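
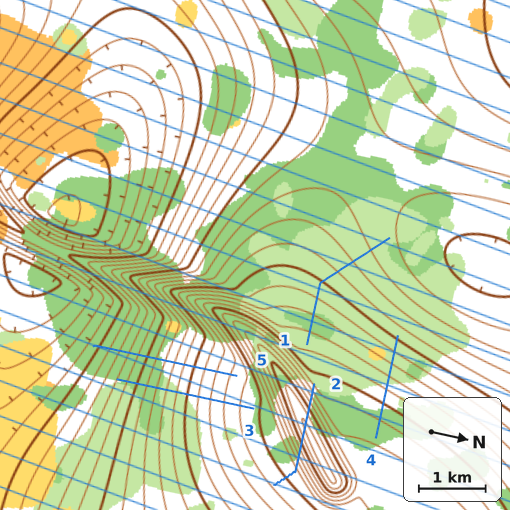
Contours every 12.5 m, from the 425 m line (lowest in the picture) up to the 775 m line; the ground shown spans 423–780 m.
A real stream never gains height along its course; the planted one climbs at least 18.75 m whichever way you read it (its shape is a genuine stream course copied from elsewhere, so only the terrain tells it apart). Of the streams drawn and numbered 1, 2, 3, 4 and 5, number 2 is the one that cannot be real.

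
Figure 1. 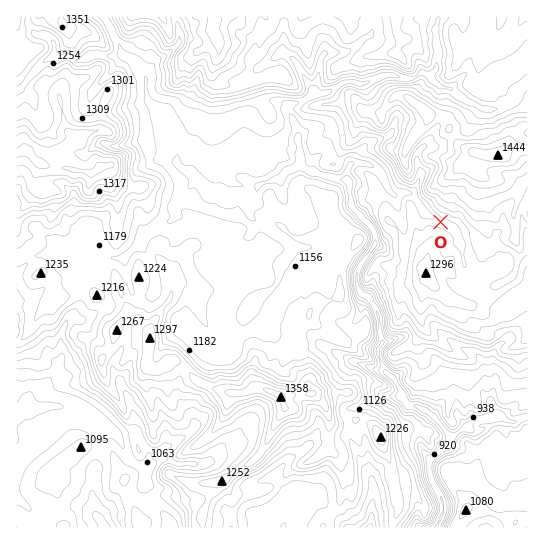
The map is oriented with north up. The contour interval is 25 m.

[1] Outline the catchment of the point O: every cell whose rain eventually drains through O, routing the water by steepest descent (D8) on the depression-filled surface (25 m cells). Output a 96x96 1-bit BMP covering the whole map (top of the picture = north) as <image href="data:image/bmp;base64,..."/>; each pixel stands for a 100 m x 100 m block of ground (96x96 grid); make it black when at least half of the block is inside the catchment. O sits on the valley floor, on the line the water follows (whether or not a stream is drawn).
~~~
<image width="96" height="96" href="data:image/bmp;base64,Qk2+BAAAAAAAAD4AAAAoAAAAYAAAAGAAAAABAAEAAAAAAIAEAAATCwAAEwsAAAIAAAAAAAAA////AAAAAAAAAAAAAAAAAAAAAAAAAAAAAAAAAAAAAAAAAAAAAAAAAAAAAAAAAAAAAAAAAAAAAAAAAAAAAAAAAAAAAAAAAAAAAAAAAAAAAAAAAAAAAAAAAAAAAAAAAAAAAAAAAAAAAAAAAAAAAAAAAAAAAAAAAAAAAAAAAAAAAAAAAAAAAAAAAAAAAAAAAAAAAAAAAAAAAAAAAAAAAAAAAAAAAAAAAAAAAAAAAAAAAAAAAAAAAAAAAAAAAAAAAAAAAAAAAAAAAAAAAAAAAAAAAAAAAAAAAAAAAAAAAAAAAAAAAAAAAAAAAAAAAAAAAAAAAAAAAAAAAAAAAAAAAAAAAAAAAAAAAAAAAAAAAAAAAAAAAAAAAAAAAAAAAAAAAAAAAAAAAAAAAAAAAAAAAAAAAAAAAAAAAAAAAAAAAAAAAAAAAAAAAAAAAAAAAAAAAAAAAAAAAAAAAAAAAAAAAAAAAAAAAAAAAAAAAAAAAAAAAAAAAAAAAAAAAAAAAAAAAAAAAAAAAAAAAAAAAAAAAAAAAAAAAAAAAAAAAAAAAAAAAAAAAAAAAAAAAAAAAAAAAAAAAAAAAAAAAAAAAAAAAAAAAAAAAAAAAAAAAAAAAAAAAAAAAAAAAAAAAAAAAAAAAAAAAAAAAAAAAAAAAAAAAAAAAAAAAAAAAAAAAAAAAAAAAAAAAAAAAAAAAAAAHgAAAAAAAAAAAAAAfwAAAAAAAAAAAAAA/4AAAAAAAAAAAAAD/8AAAAAAAAAAAAAD//AAAAAAAAAAAAAH//gAAAAAAAAAAAAH//wAAAAAAAAAAAAH//wAAAAAAAAAAAAH//wAAAAAAAAAAAAH//wAAAAAAAAAAAAD//wAAAAAAAAAAAAD//wAAAAAAAAAAAAB//wAAAAAAAAAAAAB//wAAAAAAAAAAAAB//wAAAAAAAAAAAAA//wAAAAAAAAAAAAA//gAAAAAAAAAAAAA//gAAAAAAAAAAAAAf/wAAAAAAAAAAAAAf/wAAAAAAAAAAAAAf/wAAAAAAAAAAAAAf/wAAAAAAAAAAAAAf/wAAAAAAAAAAAAAf4AAAAAAAAAAAAAAPAAAAAAAAAAAAAAAGAAAAAAAAAAAAAAAAAAAAAAAAAAAAAAAAAAAAAAAAAAAAAAAAAAAAAAAAAAAAAAAAAAAAAAAAAAAAAAAAAAAAAAAAAAAAAAAAAAAAAAAAAAAAAAAAAAAAAAAAAAAAAAAAAAAAAAAAAAAAAAAAAAAAAAAAAAAAAAAAAAAAAAAAAAAAAAAAAAAAAAAAAAAAAAAAAAAAAAAAAAAAAAAAAAAAAAAAAAAAAAAAAAAAAAAAAAAAAAAAAAAAAAAAAAAAAAAAAAAAAAAAAAAAAAAAAAAAAAAAAAAAAAAAAAAAAAAAAAAAAAAAAAAAAAAAAAAAAAAAAAAAAAAAAAAAAAAAAAAAAAAAAAAAAAAAAAAAAAAAAAAAAAAAAAAAAAAAAAAAAAAAAAAAAAAAAAAAAAAAAAAAAAAAAAAAAAAAAAAAAAAAAAAAAAAAAAAAAAAAAAAAAAAAAA="/>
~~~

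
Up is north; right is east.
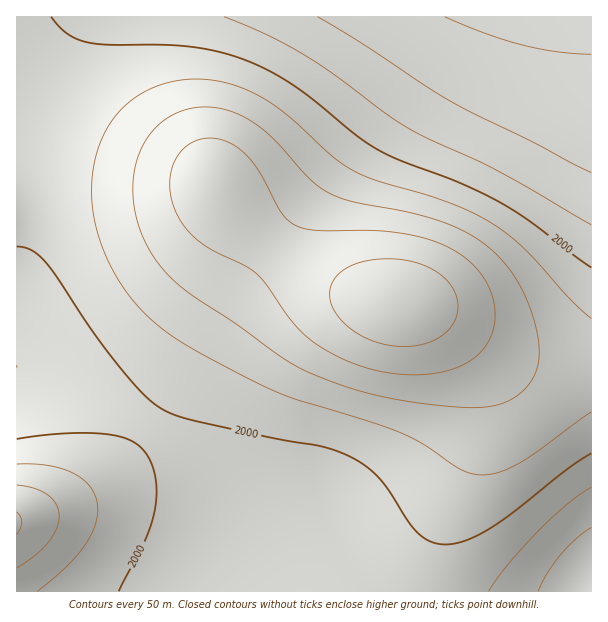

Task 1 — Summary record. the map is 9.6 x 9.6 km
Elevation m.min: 1840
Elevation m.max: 2230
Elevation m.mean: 2030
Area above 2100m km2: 20.4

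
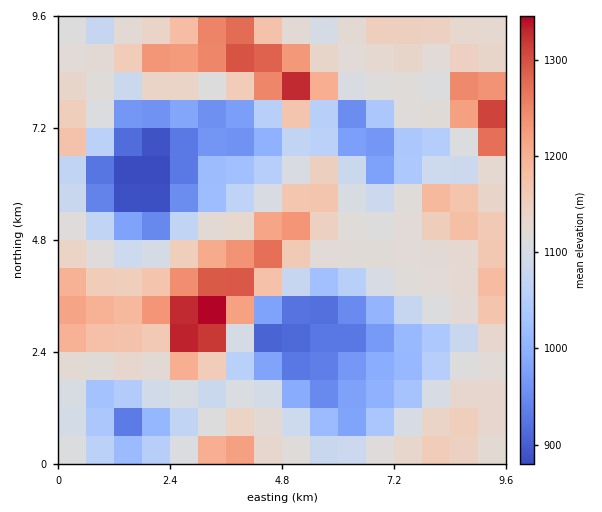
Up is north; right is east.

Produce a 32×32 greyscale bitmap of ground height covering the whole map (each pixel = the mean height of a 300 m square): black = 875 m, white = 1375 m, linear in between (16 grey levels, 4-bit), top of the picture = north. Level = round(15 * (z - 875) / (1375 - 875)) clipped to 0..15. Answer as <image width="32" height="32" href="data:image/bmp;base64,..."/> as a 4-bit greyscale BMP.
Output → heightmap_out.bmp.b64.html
<image width="32" height="32" href="data:image/bmp;base64,Qk12AgAAAAAAAHYAAAAoAAAAIAAAACAAAAABAAQAAAAAAAACAAATCwAAEwsAABAAAAAAAAAAAAAAABEREQAiIiIAMzMzAERERABVVVUAZmZmAHd3dwCIiIgAmZmZAKqqqgC7u7sAzMzMAN3d3QDu7u4A////AHdlVWd4m8uHd3Z3iIiIiHd3ZUNFZ4qph3d2Vnd4iYiHdmUhNGd4iId3ZUNWeIiIh3ZTIkVVZ4h3dUMzRWd4iIh3U0RndmZ3d1MyMzRVd4iIdlVnd4d2Z3YyIjNERGd4h3d3d3iZh2ZUIiIzRERWeHeIiIh4u6lkIhIiIzRERXd3mZmYid7shBERIiIjREVWeKqaqYrv/qURESISI0VWZ3i6qqmc7u7HIRESIjRWd3eJqqmarN7u2mMhEiNFZ3d4iqqoiZq83dyXZDNFZ3d3eJqpiIiIq8zduYdmZ3d3d3iamId3eImrvNuHd3d3d3eIiYd3ZVeImprMqId3d3d4iIl3dlM0d4iIrMqId3d3iIiYd2UyEUZnd4q7mHd3eImqqHZCEAAkRWZ4mph3d3iqqZh0EAAAE0RVZ4modlZ3mYiHcxEAABNEVVZ4mHZDVnh3d4UyAAASRERVZ4d1MjVVVnm3ZBAAEjMzRVZ2VDI1RFecuHYxARIiIjRmZCIjVmZ5zqh2QRIiIiI1eGIRNXd3i+2Yh0I1VDM1Z5uFRFd3d63siHdVZ4dmZ4veuHZ3d3e924d3eJqYiJvO7bl3d3doq7mHd4msuZvd3tuYd3eHeJmId3iJq8q93Muoh3eIiHiIiHdniImqvMy4h3d4iZiIiIh3Vnd4iazMmHd3eIiIiIiI"/>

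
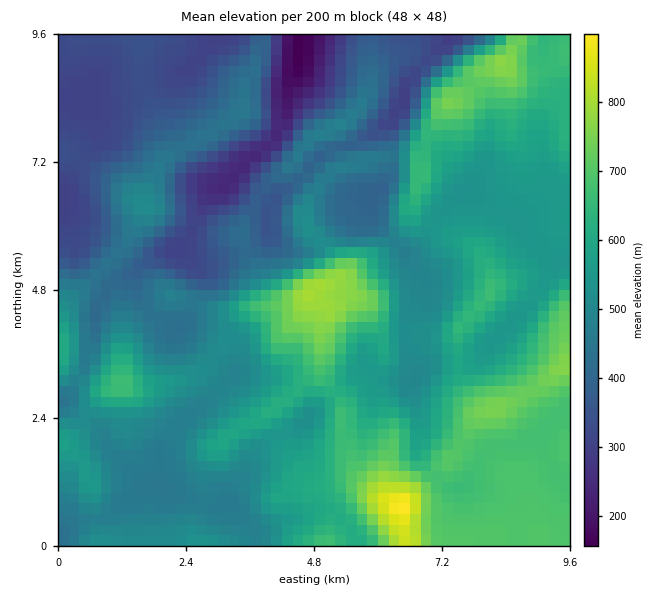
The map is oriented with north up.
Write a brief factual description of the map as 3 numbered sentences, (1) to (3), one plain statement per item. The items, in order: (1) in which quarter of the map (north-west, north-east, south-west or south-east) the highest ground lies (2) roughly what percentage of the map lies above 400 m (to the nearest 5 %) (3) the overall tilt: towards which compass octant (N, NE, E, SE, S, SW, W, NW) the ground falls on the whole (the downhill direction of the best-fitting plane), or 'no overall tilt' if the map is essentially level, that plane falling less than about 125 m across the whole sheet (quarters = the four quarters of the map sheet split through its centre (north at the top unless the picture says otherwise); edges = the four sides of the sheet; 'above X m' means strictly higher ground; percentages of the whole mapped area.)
(1) The highest point lies in the south-east quarter of the map.
(2) About 80 % of the map lies above 400 m.
(3) On the whole the ground falls towards the north-west.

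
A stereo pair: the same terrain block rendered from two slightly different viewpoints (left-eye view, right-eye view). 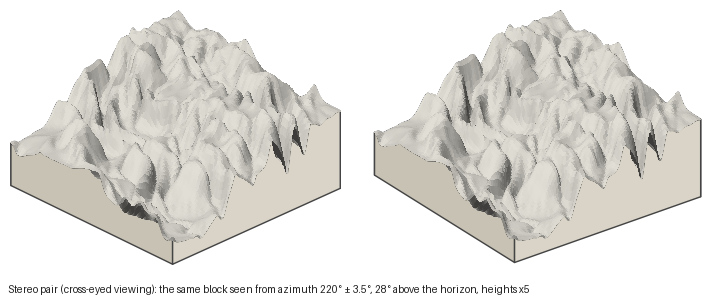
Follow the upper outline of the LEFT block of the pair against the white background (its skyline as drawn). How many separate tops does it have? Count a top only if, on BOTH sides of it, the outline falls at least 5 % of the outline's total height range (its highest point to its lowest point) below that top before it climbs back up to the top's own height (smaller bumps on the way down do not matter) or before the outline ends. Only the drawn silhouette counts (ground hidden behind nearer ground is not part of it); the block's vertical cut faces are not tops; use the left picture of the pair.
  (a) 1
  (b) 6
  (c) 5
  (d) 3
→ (d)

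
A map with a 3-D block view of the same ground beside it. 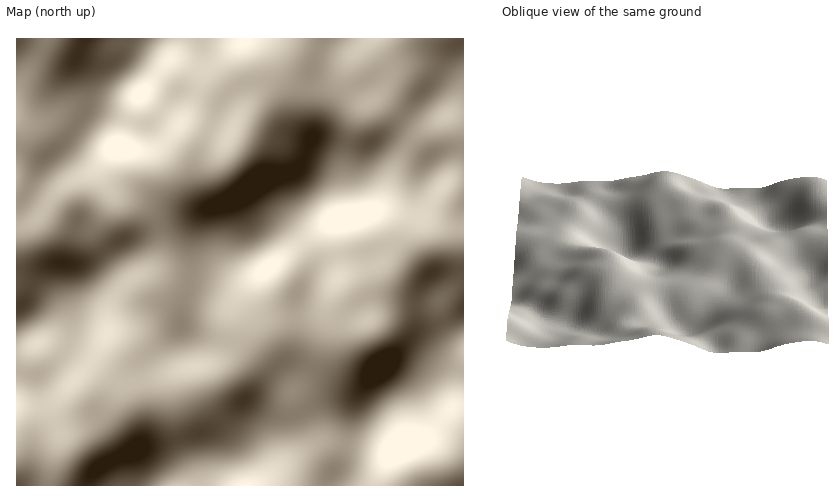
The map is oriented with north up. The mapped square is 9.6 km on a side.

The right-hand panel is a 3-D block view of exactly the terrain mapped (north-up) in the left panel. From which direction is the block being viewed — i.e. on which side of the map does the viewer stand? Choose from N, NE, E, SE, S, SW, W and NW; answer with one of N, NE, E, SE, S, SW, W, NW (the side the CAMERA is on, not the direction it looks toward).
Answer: W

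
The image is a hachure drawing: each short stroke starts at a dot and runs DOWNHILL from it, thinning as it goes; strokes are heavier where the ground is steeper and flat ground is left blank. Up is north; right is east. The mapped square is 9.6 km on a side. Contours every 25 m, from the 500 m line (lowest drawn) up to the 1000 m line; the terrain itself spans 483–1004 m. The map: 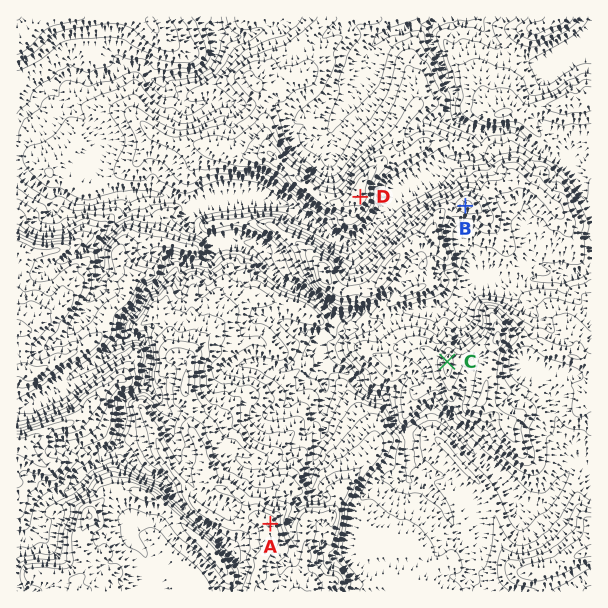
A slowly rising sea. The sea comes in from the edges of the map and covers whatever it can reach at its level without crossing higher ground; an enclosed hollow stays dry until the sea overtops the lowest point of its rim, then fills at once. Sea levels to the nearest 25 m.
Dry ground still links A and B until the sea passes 725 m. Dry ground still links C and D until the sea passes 650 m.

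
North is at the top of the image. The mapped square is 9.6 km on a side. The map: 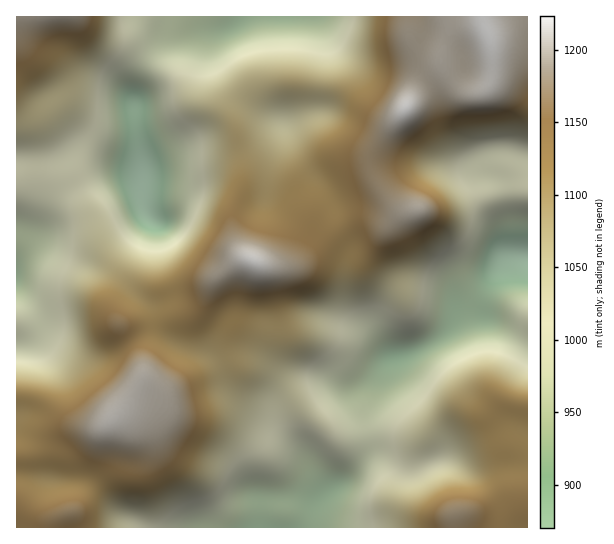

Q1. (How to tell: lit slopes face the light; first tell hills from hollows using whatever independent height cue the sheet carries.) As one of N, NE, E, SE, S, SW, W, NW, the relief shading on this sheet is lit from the N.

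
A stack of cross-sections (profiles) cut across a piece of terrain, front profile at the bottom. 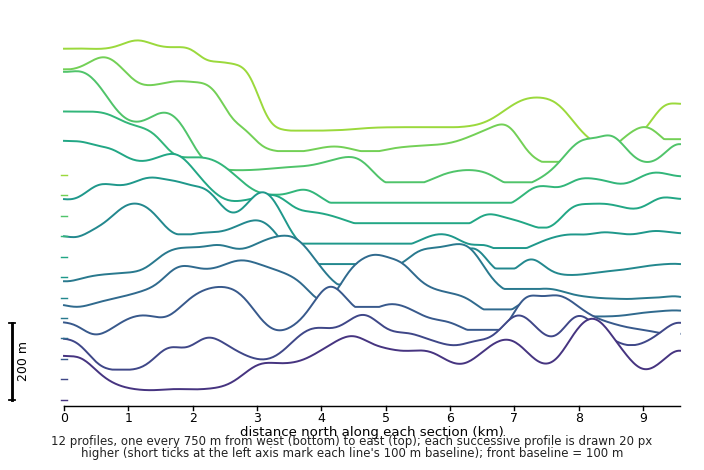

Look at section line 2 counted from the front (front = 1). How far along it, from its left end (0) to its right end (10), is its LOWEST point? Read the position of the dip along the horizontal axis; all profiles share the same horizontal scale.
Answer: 1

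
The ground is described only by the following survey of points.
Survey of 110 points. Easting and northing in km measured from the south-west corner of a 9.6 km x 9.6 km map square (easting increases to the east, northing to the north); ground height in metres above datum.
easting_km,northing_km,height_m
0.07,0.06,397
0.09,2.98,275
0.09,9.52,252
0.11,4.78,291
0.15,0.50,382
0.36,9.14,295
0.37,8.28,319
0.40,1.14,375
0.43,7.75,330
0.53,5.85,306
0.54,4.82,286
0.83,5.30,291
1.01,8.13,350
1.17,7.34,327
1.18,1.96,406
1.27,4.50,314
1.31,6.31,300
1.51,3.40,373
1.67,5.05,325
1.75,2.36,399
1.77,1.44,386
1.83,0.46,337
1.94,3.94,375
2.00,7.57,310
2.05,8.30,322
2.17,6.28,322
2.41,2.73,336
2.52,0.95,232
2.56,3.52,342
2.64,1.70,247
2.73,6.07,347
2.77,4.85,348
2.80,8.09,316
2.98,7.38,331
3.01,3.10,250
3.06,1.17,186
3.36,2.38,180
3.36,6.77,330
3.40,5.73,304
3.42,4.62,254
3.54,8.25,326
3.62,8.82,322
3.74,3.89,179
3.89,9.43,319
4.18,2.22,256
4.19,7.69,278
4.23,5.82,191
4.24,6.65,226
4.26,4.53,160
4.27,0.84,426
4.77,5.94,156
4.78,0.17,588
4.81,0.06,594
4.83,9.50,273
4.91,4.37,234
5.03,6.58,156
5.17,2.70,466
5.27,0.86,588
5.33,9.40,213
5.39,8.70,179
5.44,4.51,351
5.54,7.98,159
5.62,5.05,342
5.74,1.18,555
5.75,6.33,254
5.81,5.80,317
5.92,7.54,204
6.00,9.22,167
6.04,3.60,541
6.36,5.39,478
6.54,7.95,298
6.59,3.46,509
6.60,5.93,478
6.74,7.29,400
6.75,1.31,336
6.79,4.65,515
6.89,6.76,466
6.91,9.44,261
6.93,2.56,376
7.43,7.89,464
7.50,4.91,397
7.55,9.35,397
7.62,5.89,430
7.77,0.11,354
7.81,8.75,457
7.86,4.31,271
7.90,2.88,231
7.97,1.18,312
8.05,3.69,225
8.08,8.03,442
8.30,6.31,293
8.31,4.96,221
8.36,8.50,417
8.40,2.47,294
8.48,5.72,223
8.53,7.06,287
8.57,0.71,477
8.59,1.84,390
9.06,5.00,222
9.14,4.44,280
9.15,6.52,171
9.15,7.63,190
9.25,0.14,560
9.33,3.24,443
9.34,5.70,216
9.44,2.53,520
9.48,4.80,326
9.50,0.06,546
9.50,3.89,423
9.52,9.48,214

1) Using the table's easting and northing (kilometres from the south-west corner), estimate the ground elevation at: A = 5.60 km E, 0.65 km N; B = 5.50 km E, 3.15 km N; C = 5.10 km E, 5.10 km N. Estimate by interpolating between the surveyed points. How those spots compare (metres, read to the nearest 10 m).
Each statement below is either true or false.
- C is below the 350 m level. true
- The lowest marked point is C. true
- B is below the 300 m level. false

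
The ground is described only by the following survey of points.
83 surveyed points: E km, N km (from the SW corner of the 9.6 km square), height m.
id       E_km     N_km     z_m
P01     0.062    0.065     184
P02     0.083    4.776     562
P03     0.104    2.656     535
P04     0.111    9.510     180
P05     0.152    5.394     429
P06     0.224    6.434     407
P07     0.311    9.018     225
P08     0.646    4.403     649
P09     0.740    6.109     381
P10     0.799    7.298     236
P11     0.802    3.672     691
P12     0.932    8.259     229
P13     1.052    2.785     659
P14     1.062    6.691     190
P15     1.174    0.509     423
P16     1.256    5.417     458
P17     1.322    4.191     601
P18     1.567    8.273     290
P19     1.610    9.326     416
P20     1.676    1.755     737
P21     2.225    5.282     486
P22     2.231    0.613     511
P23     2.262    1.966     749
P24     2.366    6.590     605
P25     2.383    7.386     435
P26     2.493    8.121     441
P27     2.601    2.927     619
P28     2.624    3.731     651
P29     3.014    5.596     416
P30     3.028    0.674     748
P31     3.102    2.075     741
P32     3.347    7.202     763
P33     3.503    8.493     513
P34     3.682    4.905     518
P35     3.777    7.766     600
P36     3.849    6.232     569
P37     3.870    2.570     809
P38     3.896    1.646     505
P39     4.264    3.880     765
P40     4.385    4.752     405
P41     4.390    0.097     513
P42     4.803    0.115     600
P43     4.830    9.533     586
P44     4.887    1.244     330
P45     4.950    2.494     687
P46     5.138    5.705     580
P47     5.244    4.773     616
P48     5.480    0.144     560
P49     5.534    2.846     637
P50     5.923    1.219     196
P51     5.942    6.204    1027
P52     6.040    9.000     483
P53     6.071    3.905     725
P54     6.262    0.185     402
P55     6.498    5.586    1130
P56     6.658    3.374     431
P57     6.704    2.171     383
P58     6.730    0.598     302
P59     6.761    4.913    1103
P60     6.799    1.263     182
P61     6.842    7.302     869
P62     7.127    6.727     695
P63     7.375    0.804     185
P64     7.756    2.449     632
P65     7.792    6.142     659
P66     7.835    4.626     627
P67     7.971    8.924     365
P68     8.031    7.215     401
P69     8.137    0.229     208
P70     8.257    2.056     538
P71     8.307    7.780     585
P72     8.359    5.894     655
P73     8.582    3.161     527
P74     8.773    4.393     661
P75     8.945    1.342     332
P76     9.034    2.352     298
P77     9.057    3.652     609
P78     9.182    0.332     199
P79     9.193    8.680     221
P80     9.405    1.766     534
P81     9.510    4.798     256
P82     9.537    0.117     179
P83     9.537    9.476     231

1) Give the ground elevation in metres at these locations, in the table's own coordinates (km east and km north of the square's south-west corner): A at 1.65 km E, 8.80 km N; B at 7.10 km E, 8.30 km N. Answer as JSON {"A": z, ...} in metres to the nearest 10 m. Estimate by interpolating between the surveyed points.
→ {"A": 330, "B": 600}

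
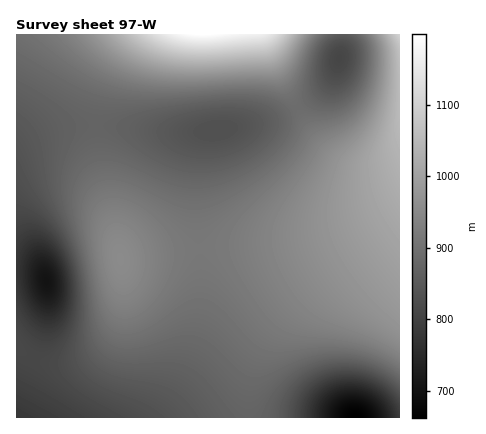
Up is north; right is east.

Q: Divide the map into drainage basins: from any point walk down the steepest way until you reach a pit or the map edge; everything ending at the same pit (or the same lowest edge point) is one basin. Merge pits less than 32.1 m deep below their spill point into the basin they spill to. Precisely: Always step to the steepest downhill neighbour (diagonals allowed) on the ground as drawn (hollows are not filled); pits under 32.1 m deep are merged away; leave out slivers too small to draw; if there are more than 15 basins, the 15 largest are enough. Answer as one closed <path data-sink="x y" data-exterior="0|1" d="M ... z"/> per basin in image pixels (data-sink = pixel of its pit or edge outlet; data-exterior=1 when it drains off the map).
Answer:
<path data-sink="216 130" data-exterior="0" d="M264 34l-128 0-19 24-12 22-5 16-4 24 0 18 5 34 19 87 56-9 88-5 48-7 50-16 38-20 0-44-22 7-18 1-14-4-20-13-13-15-16-26-21-42z"/><path data-sink="16 418" data-exterior="1" d="M400 202l-38 20-50 16-48 7-88 5-54 8 1 42-3 16-8 18-16 17-20 10-20 3-20-4-20-12 0 70 232 0 1-30 4-20 5-14 13-22 39-39 90-63z"/><path data-sink="46 282" data-exterior="0" d="M134 34l-118 0 0 312 10 9 16 7 26 1 22-8 19-17 11-22 3-16-1-32-6-36-16-64-4-48 3-20 6-20 12-22z"/><path data-sink="356 418" data-exterior="1" d="M400 231l-90 62-36 35-10 14-11 26-4 20 1 30 150 0z"/><path data-sink="340 58" data-exterior="0" d="M400 34l-136 0 18 46 26 46 18 23 14 10 10 5 20 2 16-3 14-5z"/>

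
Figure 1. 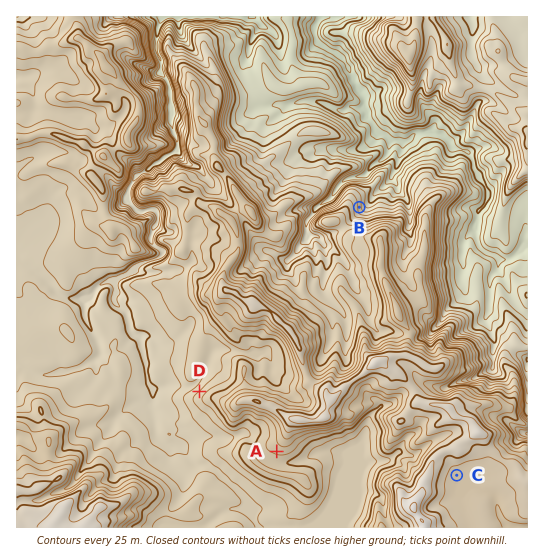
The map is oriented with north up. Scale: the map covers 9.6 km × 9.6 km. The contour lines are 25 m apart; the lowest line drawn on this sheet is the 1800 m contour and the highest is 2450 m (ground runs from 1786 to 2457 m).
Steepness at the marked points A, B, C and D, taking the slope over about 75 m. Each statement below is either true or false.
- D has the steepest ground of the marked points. false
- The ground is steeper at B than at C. true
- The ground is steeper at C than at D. false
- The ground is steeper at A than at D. false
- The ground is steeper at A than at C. true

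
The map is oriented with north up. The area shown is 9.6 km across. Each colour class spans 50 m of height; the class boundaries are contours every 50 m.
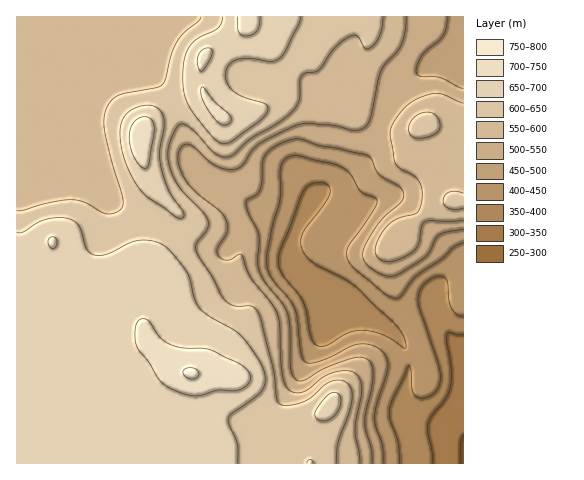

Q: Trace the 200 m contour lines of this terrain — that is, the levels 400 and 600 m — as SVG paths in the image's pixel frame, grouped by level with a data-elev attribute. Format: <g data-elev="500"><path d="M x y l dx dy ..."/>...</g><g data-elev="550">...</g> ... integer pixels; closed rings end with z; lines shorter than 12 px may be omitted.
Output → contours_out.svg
<g data-elev="400"><path d="M399 463l-1-19-8-24-1-9 3-11 15-32 3-2 1 4 2 21 5 6 7 1 8-4 5-6 2-7-2-18-20-58 0-10 4-9 5-5 7-4 6-1 5 1 3 6 1 16 2 8 5 7 7 2"/><path d="M404 348l-19-12-20-6-16 3-26 13-5 0-5-5-3-8-6-29-5-10-17-20-4-12 2-12 21-55 4-6 4-4 9-3 7 1 4 4 1 5-4 10-23 32-2 9 3 9 11 12 39 21 37 35 8 8 5 9 2 10-1 2z"/></g><g data-elev="600"><path d="M336 463l2-22 14-38 0-10-2-6-7-6-9-1-8 4-14 13-8 5-17 3-6 0-3-2-2-6-3-30-14-52-7-9-17 0-10-5-4-7-9-17-14-21-2-6 0-5 11-16 1-8-5-8-19-20-8-11-7-16-1-15 2-10 5-11 4-5 3-1 11 6 23 24 8 3 8-2 18-16 27-15 16-13 6-12 1-17 1-6 4-3 14-3 14-20 9-9 7-4 6-2 4 3 6 11 4-1 3-2 8-12 3-17"/><path d="M463 193l-7-2-7 1-4 4-2 5 2 5 4 3 7 0 7-1"/><path d="M416 138l12-1 10-5 2-8-5-9-4-2-6-1-7 3-5 3-3 6-1 7 2 4z"/><path d="M201 17l-3 4-15 13-7 9-5 13-5 22-4 7-6 3-37 7-8 6-5 8-2 10 0 11 8 31 11 36 0 7-2 5-6 4-9 1-22-12-14-2-20 2-26 8-7 1"/></g>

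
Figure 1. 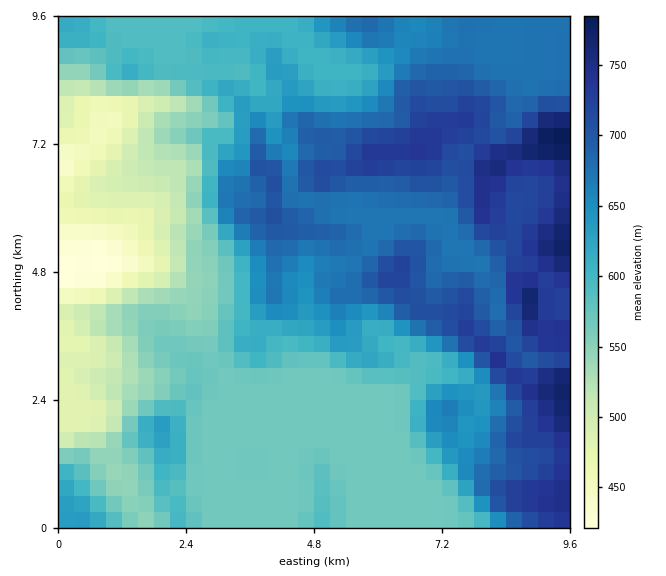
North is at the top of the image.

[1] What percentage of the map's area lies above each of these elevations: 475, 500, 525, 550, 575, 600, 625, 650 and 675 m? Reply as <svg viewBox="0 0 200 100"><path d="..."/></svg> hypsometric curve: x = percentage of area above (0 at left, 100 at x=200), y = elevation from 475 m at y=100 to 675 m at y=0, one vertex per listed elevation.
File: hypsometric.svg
<svg viewBox="0 0 200 100"><path d="M190 100l-9-12-7-13-9-13-37-12-17-12-17-13-12-13-22-12"/></svg>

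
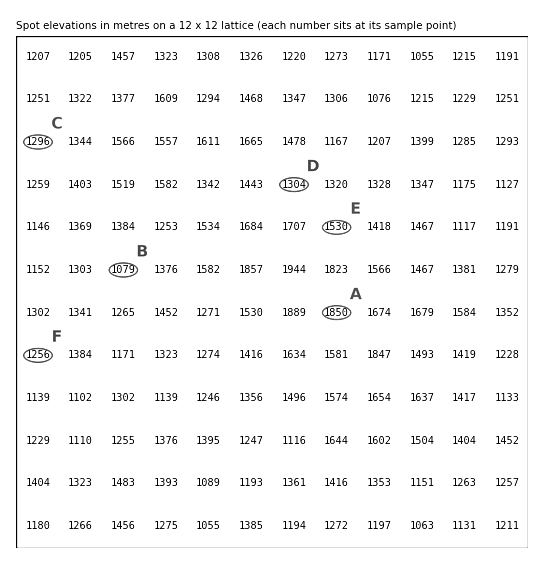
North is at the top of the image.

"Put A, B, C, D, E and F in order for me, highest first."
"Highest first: A E D C F B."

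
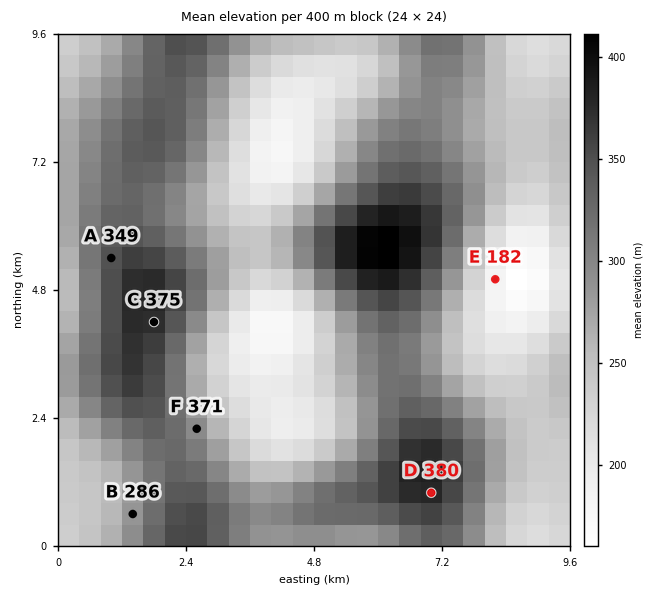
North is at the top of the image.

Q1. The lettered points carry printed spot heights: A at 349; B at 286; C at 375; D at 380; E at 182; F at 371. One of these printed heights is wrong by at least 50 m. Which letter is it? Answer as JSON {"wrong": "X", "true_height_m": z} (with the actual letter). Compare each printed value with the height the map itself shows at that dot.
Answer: {"wrong": "F", "true_height_m": 296}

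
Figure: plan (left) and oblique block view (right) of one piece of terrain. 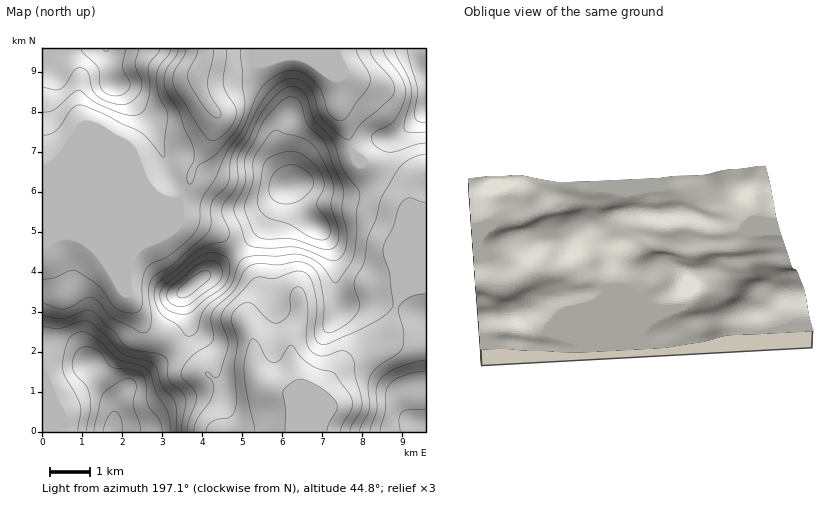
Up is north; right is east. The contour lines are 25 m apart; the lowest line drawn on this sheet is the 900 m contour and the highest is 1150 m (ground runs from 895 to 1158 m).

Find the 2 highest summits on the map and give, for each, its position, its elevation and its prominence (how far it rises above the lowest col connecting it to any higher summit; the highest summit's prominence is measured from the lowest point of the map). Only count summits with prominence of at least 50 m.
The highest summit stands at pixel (290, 186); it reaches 1149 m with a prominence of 132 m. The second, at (190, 288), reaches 1110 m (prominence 72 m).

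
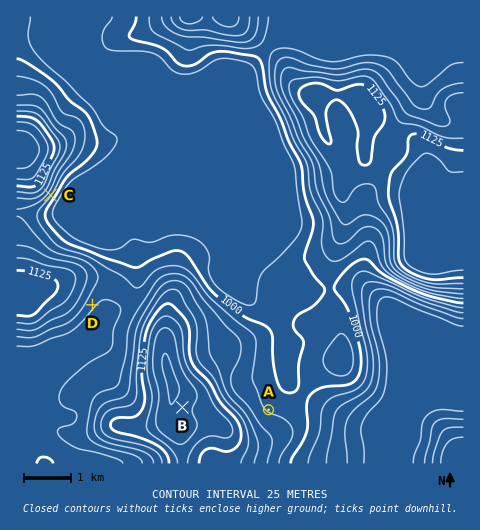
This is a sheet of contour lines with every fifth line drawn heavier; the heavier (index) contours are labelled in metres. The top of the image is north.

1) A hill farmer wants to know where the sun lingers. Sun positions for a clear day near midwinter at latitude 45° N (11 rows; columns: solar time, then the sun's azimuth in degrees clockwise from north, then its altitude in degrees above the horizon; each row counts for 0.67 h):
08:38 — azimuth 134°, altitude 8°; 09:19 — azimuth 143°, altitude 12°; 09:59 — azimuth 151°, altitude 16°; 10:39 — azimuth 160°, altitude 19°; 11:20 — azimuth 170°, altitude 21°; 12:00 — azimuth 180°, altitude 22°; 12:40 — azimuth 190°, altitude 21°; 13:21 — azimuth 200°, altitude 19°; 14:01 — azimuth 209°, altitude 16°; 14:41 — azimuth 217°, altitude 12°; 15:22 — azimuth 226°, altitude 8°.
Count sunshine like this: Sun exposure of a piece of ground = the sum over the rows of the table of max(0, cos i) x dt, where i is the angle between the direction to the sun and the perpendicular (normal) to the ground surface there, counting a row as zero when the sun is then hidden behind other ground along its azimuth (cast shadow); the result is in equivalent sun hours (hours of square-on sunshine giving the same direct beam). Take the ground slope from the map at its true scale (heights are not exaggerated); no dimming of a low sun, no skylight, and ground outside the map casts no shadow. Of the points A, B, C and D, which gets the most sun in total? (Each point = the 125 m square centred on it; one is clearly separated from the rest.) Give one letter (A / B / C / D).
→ C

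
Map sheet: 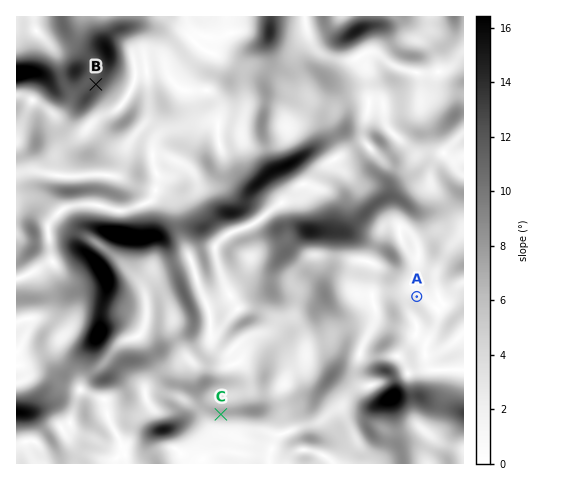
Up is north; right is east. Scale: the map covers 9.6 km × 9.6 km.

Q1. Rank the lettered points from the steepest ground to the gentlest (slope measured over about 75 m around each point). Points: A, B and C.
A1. B C A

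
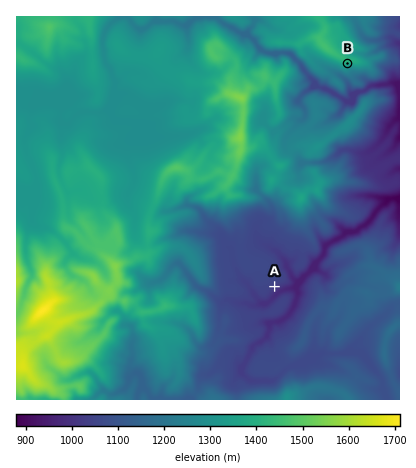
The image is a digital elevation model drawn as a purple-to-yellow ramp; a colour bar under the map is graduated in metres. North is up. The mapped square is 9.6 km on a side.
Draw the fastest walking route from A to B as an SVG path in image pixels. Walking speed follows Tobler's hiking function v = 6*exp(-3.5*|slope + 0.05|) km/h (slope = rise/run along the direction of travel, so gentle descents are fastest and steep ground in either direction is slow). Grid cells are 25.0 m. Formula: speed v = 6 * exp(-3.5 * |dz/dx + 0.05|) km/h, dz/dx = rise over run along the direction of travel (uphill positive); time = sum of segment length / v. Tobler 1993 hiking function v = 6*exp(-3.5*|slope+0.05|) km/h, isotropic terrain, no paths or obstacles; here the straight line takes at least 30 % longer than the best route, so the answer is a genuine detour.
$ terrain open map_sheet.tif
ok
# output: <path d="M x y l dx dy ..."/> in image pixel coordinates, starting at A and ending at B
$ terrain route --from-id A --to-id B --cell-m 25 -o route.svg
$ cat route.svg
<path d="M274 286l0-30-2-6 12-26 0-16-2-4 0-6-2-2 0-8 4-6 2-4 2-2 0-2 4-10 0-28 6-12 4-2 2-6 0-4-4-8 0-8 2-4 6-6 2-2 0-2-2-4 0-2-2-2 2-2 14 8 6-4 2-2 0-4 2-2 4-2 8 0 4-2"/>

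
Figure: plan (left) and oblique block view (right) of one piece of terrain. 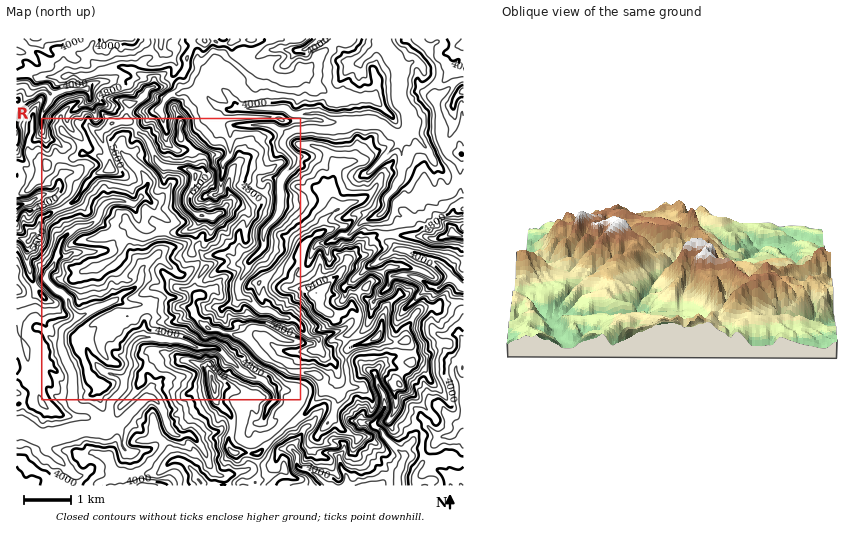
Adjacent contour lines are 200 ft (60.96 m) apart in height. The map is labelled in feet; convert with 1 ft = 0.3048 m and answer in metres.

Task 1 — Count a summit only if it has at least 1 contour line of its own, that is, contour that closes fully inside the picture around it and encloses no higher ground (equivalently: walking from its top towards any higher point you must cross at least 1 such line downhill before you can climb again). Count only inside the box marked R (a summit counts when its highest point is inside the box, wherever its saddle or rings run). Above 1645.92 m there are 8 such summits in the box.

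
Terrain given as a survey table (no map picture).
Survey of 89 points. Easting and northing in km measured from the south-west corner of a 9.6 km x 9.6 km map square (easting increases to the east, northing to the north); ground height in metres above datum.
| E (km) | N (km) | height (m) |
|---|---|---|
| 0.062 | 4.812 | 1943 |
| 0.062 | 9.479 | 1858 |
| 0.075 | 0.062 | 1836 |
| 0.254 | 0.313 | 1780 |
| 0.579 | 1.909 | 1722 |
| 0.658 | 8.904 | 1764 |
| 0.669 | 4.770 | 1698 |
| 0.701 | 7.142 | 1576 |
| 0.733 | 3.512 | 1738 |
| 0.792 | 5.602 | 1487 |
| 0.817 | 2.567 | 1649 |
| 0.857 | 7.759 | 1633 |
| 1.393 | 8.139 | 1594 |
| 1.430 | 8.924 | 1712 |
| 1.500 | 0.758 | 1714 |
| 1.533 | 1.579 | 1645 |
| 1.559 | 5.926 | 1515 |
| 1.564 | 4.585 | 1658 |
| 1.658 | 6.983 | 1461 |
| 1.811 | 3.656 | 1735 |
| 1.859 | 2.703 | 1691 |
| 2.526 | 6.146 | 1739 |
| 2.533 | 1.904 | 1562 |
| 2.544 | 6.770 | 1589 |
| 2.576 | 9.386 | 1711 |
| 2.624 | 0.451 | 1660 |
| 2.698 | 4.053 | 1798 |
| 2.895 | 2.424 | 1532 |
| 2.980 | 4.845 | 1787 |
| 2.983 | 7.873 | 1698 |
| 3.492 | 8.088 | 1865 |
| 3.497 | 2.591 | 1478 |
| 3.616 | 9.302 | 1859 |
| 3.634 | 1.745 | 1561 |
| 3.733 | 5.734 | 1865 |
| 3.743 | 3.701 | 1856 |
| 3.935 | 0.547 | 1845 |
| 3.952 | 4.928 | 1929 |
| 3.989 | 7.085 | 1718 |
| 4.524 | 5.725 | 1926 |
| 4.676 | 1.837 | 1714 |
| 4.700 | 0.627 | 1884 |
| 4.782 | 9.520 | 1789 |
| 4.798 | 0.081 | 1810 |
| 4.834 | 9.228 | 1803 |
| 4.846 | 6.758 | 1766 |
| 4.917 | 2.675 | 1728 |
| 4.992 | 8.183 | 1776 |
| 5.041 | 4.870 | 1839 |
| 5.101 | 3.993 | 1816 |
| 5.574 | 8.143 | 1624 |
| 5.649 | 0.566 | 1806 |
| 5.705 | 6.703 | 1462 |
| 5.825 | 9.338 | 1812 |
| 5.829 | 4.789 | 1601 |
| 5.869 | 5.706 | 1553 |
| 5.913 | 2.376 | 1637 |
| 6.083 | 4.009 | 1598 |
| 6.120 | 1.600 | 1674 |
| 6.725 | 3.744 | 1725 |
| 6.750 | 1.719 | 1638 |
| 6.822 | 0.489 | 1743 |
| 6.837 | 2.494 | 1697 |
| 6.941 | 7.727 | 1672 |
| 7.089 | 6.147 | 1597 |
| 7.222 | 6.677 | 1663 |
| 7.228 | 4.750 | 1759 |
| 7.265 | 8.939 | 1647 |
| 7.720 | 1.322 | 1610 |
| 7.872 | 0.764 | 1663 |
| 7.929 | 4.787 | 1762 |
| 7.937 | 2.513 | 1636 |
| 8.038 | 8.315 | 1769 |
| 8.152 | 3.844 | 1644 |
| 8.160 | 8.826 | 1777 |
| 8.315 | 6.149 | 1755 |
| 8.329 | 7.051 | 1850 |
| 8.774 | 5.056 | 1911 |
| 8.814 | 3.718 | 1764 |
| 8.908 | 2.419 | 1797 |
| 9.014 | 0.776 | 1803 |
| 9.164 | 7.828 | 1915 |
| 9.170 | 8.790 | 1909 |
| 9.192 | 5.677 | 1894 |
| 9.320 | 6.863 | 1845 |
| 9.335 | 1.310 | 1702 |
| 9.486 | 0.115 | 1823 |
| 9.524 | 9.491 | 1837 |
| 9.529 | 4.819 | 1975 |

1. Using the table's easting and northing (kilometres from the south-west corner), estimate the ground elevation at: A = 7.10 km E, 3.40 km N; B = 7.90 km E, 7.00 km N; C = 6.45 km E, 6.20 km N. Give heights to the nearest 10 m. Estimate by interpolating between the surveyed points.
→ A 1750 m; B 1830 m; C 1530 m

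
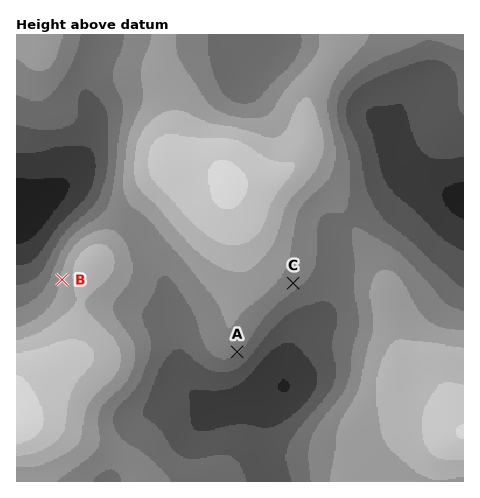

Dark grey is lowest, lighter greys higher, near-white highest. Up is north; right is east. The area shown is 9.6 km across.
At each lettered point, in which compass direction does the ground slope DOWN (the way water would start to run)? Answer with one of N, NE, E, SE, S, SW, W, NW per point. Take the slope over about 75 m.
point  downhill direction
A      SE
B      W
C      SE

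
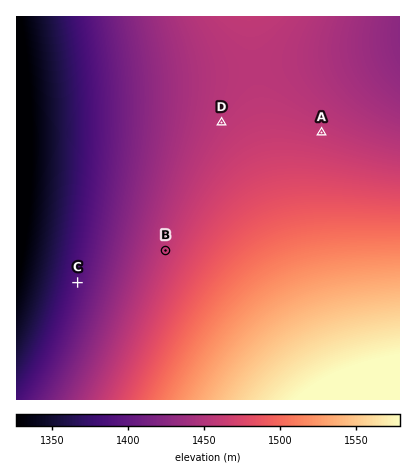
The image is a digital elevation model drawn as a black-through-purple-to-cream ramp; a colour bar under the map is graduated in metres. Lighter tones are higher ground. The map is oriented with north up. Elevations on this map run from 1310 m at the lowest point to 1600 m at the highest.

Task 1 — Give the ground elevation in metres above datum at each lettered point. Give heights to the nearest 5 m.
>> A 1460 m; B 1460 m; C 1395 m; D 1455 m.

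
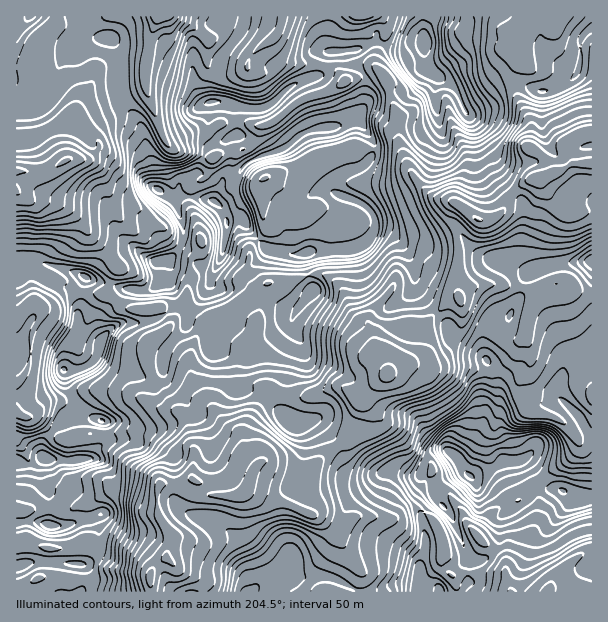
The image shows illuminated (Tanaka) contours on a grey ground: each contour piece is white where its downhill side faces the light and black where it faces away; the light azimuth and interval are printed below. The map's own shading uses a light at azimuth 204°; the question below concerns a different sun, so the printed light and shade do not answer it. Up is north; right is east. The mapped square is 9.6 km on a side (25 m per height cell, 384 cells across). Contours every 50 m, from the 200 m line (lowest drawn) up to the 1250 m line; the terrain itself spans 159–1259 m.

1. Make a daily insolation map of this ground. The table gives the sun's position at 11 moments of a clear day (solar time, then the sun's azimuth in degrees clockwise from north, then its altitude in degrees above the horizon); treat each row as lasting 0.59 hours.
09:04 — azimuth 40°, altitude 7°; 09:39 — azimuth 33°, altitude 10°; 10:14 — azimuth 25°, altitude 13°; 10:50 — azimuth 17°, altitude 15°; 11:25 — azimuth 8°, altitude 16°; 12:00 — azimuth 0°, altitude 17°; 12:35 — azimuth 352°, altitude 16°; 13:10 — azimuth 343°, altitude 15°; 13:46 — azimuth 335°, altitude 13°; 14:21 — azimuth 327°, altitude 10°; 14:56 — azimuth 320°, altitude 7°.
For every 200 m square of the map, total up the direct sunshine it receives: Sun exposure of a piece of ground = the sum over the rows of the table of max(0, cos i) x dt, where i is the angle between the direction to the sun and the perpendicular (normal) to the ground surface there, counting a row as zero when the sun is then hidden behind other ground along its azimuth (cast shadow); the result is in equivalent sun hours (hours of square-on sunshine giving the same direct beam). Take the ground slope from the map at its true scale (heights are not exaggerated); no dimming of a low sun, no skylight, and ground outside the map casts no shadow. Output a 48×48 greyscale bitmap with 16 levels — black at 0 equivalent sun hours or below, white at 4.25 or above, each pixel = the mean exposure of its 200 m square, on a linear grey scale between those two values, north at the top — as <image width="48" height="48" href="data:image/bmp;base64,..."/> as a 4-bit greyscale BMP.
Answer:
<image width="48" height="48" href="data:image/bmp;base64,Qk32BAAAAAAAAHYAAAAoAAAAMAAAADAAAAABAAQAAAAAAIAEAAATCwAAEwsAABAAAAAAAAAAAAAAABEREQAiIiIAMzMzAERERABVVVUAZmZmAHd3dwCIiIgAmZmZAKqqqgC7u7sAzMzMAN3d3QDu7u4A////ACVodkNGdGq4Z4hlIyATeGRka5QyIAABEgAAADZlQ4hkRYmHZGeIdnh2iUVCEAAAAIVGeFI0IlJFaMyndniHREZ4REIxAAAAAnURJURCERNFaLy4eIiGRFaIMjMyABAAAQAAACMiMzIiNHiaq6hmZVaHMSEAABEAACJWQQElZhABNomu/+tkd3ZVIRAAABIQAHmoiIVWQwJXibu861ViIhEkABABMgARABEzM2l0ISWJqId2QSMzEAAQExAAFDEBMxARETRDIBREMiRURWREMQARQgARECNGigAAAAAyEAAhAjNEVVVWUxJDQxJSAAKN3CIAEAEwAAABETIiIRR5mqepISm4IQFJ3se97rYQABMRIhEAAAFZvd7aMnvLu4M2qq3IeGMzQQAAIQAAAAE1jO6pzeys27mJhs6xAAAlVTIAEAAAARElV5mJ7+qYz//7RXaIZHqHiHYiIAACZ3VGmFRr3/yYqtyTOTJFRYh3dCE0EAAWmZiJhnne3d2qqEQjmmUhATRDEREhASIjIBWWNZq83MvMqIZohWYwAAIhIhIhABEAAAEhNVVVearcp5h2QzZlVAEzVDMgAAAAAAEkUyI0NFZliHh2VEV6umI0VUMREjMhEjRkIhESITRYmYd3ZlWKd2MiJGEDZTRDIVVCEQABETerl4Z4dmV7hqgQACIEQzNCE1QgAAAiIliGQ1Z4hmRodq62QQEhEjMzQyEQAAARNpmFQ0aIhyMjeZliAAFAASIkVBAAABAAF5eJhUeIiAAAV3cgAAEhABEjRSEAABMRJER6ulZ3ZxAkQQOblCEkJDEAADIAAAAiMzJFZjEzMlMxSsqoUiIkIREAAAAAABATMzIQFFIQAEWN/qYyNkM2UBAAAAAAABADM0RDRoiHZcy6q7dErdcjUxAnmnZlMAAjNUSbqJq83e7tyYZoVEQQNACbmbh4lhJVZ1eqqYqr3v/+yEV1MhEQFCR2eIdmd1V3l0ZFaJmarP7LllZkMQIQBnllZWZkJIdmURAAJHeGVqd2VVdUEBQTWYckRCIRa5ZTEAAAEml0RUZ4iIhkJYeN11ABI1R6qGVBAAAAA3ZWVTV4rMqFv+tml0AAAkZjEzMgAAAAAQAUVwASR5h2zf/83KIAABJGUiEAAAAAEQAANAAAABZGiqmWFp2UAAAAJDEAAAAAIQABADMQATJHiFI3YwTMkgAAAUEBEAAAAAAAAwASNSJniDISSJZayVQxBDEjIQAAAAAAABACQyNHp0IAABABbduWMxEjIQEzMgAAAHYxEkNIplaEEmmSBc7cxBAAIheXYwAAADVTEkRXhWie///8MBW+qUIgECiqghIQAEVUIkVVZXd7yrzN1yESeEEAAnmIdpuWEFVVMiVVVndoVGVXvKUQEwATaZZoiIZmZERVQxJFRXiHdDN3dSEAAAIySKhndlVmVSNFVCJFRniZlyFZh3iqlEdDRndURVaIVBFGZnd2WbnFJ1IkiImruHmIhVVVVGZ4hEAUVGqoetuGRGREaIiL/7ebkyVUI1ZGmQ=="/>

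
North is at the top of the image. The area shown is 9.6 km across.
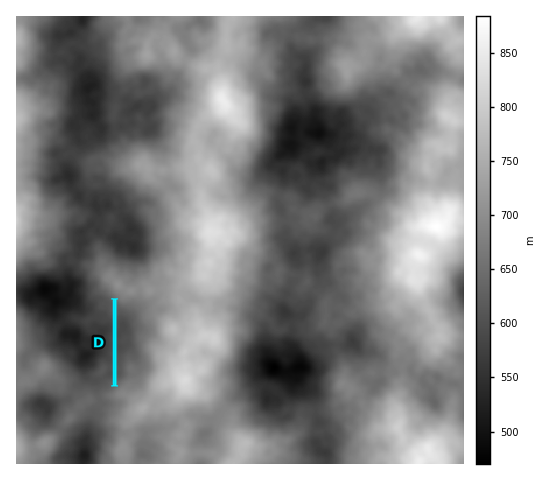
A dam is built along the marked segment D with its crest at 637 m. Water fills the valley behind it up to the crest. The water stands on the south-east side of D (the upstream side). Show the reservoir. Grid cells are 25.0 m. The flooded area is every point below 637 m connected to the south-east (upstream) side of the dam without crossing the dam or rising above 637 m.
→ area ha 62.9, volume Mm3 16.42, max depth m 54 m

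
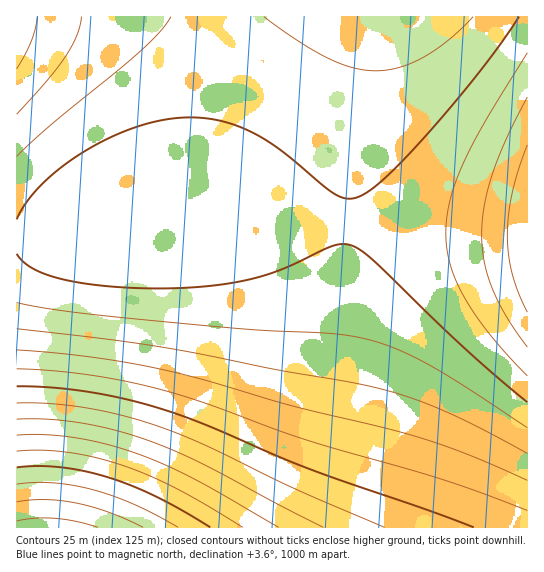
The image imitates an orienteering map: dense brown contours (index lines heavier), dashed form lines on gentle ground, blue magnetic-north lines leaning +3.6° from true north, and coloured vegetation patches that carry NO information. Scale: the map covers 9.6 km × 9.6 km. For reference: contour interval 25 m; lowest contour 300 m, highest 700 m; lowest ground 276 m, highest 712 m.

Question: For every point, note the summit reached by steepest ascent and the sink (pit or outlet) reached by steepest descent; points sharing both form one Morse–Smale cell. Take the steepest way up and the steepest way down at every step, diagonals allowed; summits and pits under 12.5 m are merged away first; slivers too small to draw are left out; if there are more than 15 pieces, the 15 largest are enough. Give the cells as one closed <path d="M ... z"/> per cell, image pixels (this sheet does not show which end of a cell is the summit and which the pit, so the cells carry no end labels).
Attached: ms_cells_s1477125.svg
<path d="M209 213l-70 4-82 16-41 5 1 290 262 0 4-5 25-53 19-63 12-77 8-108z"/><path d="M367 223l-20 0-2 4-6 103-12 77-19 63-28 57 247 1 1-297z"/><path d="M214 16l-198 1 1 220 32-2 64-14 40-5 16-7 14-12 18-35 11-41 4-38z"/><path d="M527 16l-154 1-8 29-9 56-8 85-1 36 126 6 55 1z"/><path d="M373 16l-158 0 1 67-4 38-7 29-6 19-16 28-14 12-16 6 56-2 137 8 10-119 5-36z"/>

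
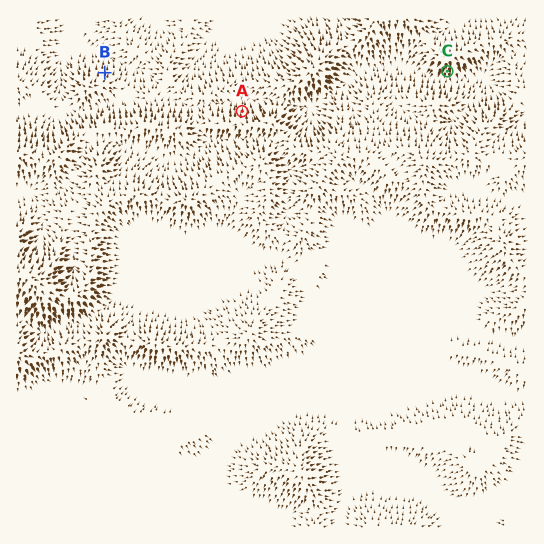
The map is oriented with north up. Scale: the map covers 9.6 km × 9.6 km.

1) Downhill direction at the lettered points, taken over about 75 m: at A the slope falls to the N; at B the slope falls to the N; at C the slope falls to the S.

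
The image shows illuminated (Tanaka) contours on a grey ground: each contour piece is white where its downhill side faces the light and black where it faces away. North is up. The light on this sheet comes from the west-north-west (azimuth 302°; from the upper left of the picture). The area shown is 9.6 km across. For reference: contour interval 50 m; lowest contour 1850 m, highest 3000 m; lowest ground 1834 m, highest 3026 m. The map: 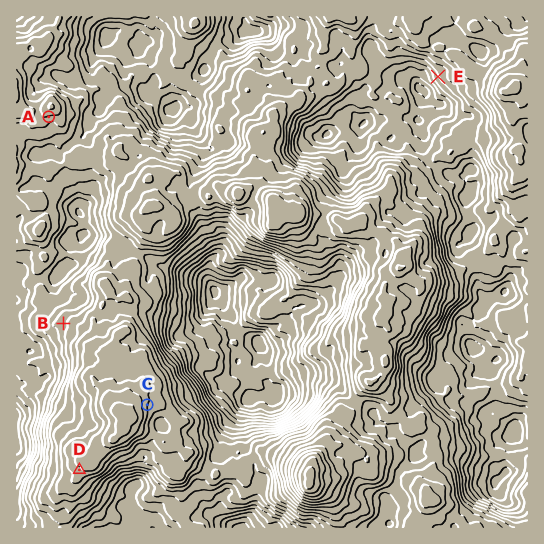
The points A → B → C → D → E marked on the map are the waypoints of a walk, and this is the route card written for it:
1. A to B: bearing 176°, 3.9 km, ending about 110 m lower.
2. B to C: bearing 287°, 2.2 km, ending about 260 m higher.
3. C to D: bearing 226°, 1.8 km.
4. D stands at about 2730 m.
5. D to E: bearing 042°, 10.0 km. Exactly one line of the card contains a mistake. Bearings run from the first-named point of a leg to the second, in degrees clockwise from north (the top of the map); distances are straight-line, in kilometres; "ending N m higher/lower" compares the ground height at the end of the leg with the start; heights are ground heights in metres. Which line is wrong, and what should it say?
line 2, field bearing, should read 134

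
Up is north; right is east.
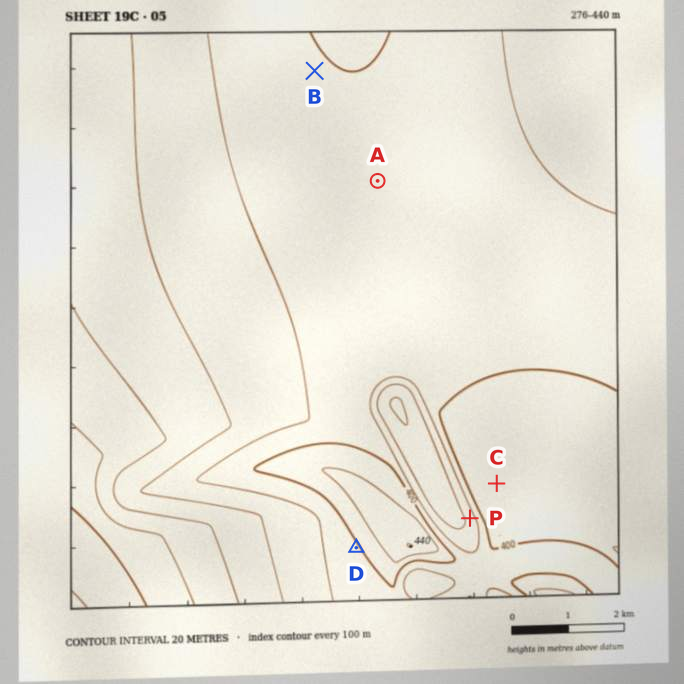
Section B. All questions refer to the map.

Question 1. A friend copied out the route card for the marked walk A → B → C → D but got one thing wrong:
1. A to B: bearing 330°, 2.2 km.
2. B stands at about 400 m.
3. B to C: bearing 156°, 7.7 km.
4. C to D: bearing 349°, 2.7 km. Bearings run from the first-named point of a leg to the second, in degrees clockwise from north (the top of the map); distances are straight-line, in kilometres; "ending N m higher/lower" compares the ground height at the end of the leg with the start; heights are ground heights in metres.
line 4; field bearing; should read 248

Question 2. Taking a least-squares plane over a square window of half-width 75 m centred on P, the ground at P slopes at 7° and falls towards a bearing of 247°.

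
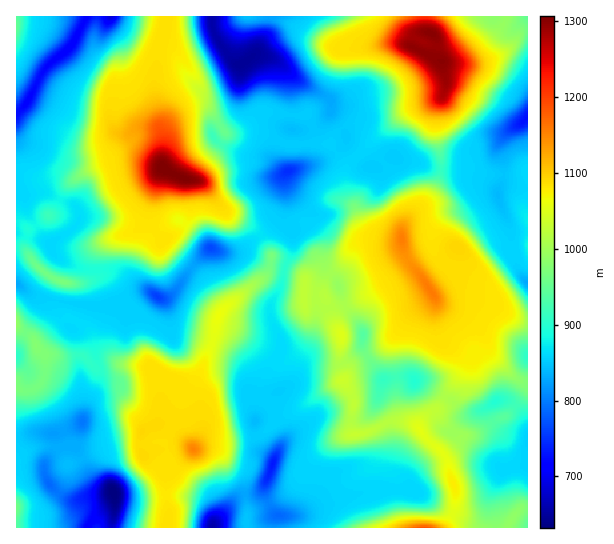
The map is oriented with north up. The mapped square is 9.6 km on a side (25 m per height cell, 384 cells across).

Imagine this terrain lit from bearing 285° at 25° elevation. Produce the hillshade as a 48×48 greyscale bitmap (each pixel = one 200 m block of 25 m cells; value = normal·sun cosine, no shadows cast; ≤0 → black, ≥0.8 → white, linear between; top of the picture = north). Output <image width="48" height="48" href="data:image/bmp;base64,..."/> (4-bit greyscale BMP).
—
<image width="48" height="48" href="data:image/bmp;base64,Qk32BAAAAAAAAHYAAAAoAAAAMAAAADAAAAABAAQAAAAAAIAEAAATCwAAEwsAABAAAAAAAAAAAAAAABEREQAiIiIAMzMzAERERABVVVUAZmZmAHd3dwCIiIgAmZmZAKqqqgC7u7sAzMzMAN3d3QDu7u4A////AEV2VVZ9/+pwAFzZd4mZmbzMu7qHZVeJdjV2VlVs//tyADnKdomZmJmry6mrp1aJmEVmVmRs//tzATaZeJiIiIiJmZm+x0WJmXZndUNb7+t0AlVmabmIiIiIiIi9xjR5mHZohkJK3cmFITRVSMqIiIiIiInNpSRomHZ5h3Zqy5iHYzIkNcuIiIiIiIrMlCR4iHZ5mIiM24iJdVIDRKyYh3d4iJq6hDRniId4iJmd6oialmQCZHupqXVWeJqodlRWd3d4iJmt6oiJl3MDd2iazKdlZ5mHd3VWZmd3d5q+2oiIiHIEiHiJvcmIiJh2d3d2VWZnZprO2YiIiGEFiIiIrMl5qZmHZWiYZXZVZ4rN25iIiGEWiIiYm8hXqpqodUV5h3dUV4m7zJiIiFAniIiauqdFmYq6l2NHmYh1RomqzJiIh0AniIib25ZFiHm7qHVGiIiGVYmry5iIh0EmiIiKzJZVd3irqYZVZqmHZom8y5d5uFImeIiKy5dndmiZiIdkM7qHZ4mqzIRs6mM0Z4iZy3WKl3iIiIh0M5l2aJmIq3aM7IVDVomZu3SMuHiIiIh0NHdmeIiIiYiL7JZTRoqpqnR8uYiIiIh2REV3iIiIiIib7adTN6uoiXaKuYiHeIiHVFaIiIiIh3ir3rhSN7yoiIiJqZmXZ4iHU4iId3eIdlirzduEJK24iImZmZmXZ4iHMZmZhmZ3dWeKq8y5U3y4d5qpmZqGZ4h1EKqod3d2d3VXmZrMpVvIeIqpial2eIhiI7p2iYh2eIQTeZmryWrJiZmZmZdniIYyV6hXmph2eJYANpqqy2fLmqmZmYZ4iHMkiId4m7uYeIhAA4mZqnesrMqJqXZ4h0E3iYh3is3KiIhzAWdVeIiKvOyZqnZ4hiNoiYiHaKzsmIh3Q2YhV4iIm+2qqoZ3ZDV4iYmXZ5vcmId4d3cwN4iIisy7uod1RFd4mYmYeKzKmYZmZnYyV4mZqqmK3ah1M2d4mYiZh6y5mpZmQyAlZnmqqpl4vduFNXd4mIiaqZu5rLh3YgAWZXm7mZiImrunVoiIiIiavLqZvcl3UxAmZVerqYiIiJmpZ4iIiYiarNuZvdlkNDJHdmaJmYiIiIipZoeImZmJvNuZrMpjM0VXd3d4iIiIiImXRXd5mamZreuZmrpkImdVeIiIiIiIh5qVElZXqsuZnOyZmqlkImdWeIiIiIiJqZqWMBRFeNypm+2Zmql1M0RoiIiIeJiKzKmGQgA0NKzKm+6YmZl2VCN5mIiYeJmK3su3IiAUQ0nbmu6oiZiHZBFruIiZiJiKzszaMCICVRXMqd+4iIh3YwBbuYmrqHeJvczbYRMQNSKMur/qmIh3YQBZqprMqGVpqqvKYxMwE0I5zL3sqYh3QAJomavMuXVniauodCNCAVUjjMvc3JiGEAV3iazNyoeJq6mHZDRlIFZTSsq87rh0ACeGervO6oib3KiHQ0ZnZEV1Nrqs39lyAFqWWLut7Kma3cqFI1Z3dzV2Q4id7+pxAHynVomavNyqvcuENGeIdw=="/>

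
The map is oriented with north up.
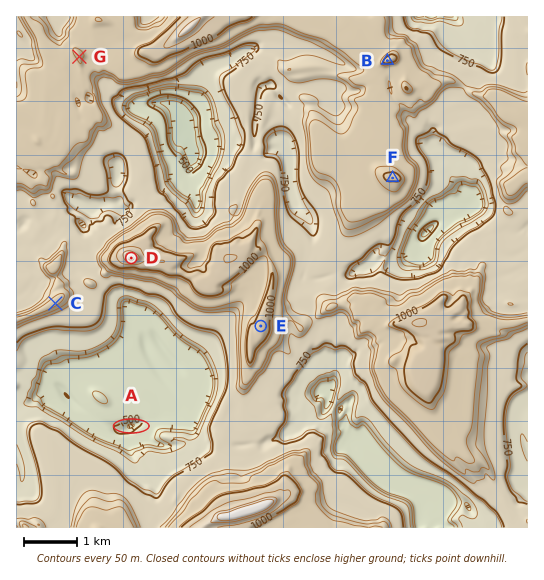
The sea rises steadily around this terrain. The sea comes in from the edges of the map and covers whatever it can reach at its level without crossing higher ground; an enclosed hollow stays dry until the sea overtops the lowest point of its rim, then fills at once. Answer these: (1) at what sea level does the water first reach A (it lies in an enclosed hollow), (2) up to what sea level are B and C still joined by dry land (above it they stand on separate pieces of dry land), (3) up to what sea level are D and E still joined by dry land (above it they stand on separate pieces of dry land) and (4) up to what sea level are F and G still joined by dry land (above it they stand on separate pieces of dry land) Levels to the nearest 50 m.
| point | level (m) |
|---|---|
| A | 650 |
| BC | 800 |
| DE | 950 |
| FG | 900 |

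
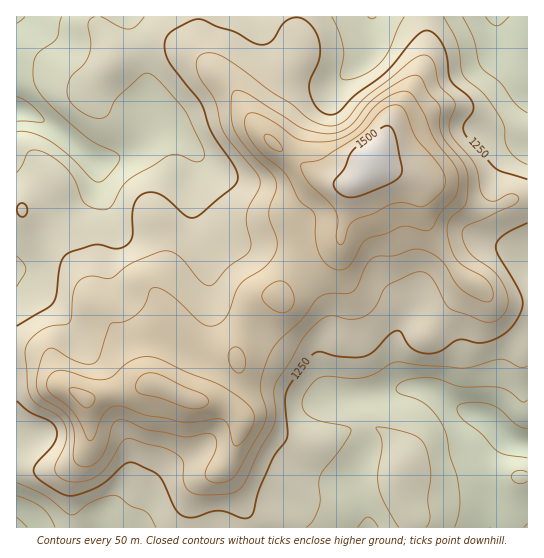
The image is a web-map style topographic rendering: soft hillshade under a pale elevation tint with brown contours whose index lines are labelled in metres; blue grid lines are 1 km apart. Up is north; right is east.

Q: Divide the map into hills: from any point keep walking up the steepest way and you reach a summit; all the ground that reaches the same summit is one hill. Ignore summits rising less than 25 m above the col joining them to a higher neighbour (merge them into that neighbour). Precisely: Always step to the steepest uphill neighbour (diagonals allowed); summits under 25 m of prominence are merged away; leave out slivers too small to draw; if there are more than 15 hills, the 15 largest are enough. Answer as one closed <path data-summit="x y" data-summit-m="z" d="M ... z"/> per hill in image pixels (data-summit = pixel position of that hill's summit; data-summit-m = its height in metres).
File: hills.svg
<path data-summit="373 159" data-summit-m="1543" d="M527 16l-399 1 16 45 3 13 1 27 3 11 0 13-3 5 7-4 12 1 12 7 13 12 3 12-7 18 0 10 9 22 24 26 8 5 14 5 28 4 20 10 10 10 22 32 6 17 0 12-8 21 0 22 7 18 9 6 10 0 36-4 19-5 28 1 27 18 29 10 23 21-3 1-11 12-10 19 5 58 38-1z"/><path data-summit="161 386" data-summit-m="1466" d="M163 127l-10 1-22 23-17 8-19 2 2 24-4 8-16 14-15 6-7 8-27 38-12 8 0 7 13 9 39 39 15 25 22 23 8 17 4 31 12 31 2 21-8 24-16 20-6 13 266 1 1-9-12-37 0-9 7-20-2-18-6-25 1-13-25-1-8-9-8-14-10-10-31-18-19-17-26-12-10-7-7-12-4-40-13-34-7-33 0-13 7-18 0-6-16-18z"/><path data-summit="85 398" data-summit-m="1460" d="M17 275l-1 252 85 1 6-14 16-20 8-24-2-21-12-31-4-31-8-17-22-23-15-25-39-39z"/><path data-summit="402 469" data-summit-m="1234" d="M425 388l-23 0-19 5-26 3-2 2 0 12 8 33 0 10-7 20 0 9 9 27 3 18 121 1 0-26-4-16 0-16 10-19 11-12 3-1-23-21-21-6-27-18z"/><path data-summit="113 62" data-summit-m="1245" d="M127 16l-111 1 0 93 17 5 14 8 48 38 19-2 17-8 13-13 7-12-7-64z"/><path data-summit="281 298" data-summit-m="1417" d="M190 192l5 31 13 34 3 34 8 18 10 7 26 12 19 17 31 18 10 10 12 19-6-19 0-22 8-21 0-12-6-17-15-23-17-19-12-7-41-8-17-9-24-26z"/>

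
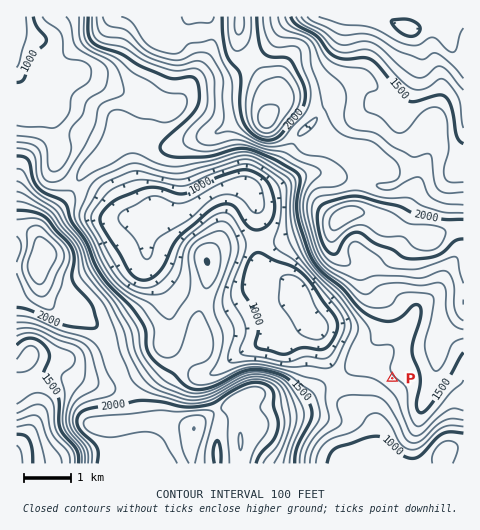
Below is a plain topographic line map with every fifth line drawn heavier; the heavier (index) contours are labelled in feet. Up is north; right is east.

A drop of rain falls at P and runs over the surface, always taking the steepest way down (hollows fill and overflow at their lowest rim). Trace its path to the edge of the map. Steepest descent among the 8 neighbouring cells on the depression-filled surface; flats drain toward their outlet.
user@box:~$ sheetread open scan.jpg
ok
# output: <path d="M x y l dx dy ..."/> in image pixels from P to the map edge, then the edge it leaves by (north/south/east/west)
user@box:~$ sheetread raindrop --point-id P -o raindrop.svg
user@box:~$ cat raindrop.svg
<path d="M392 378l-15 15 0 60 9 10"/>
exit: south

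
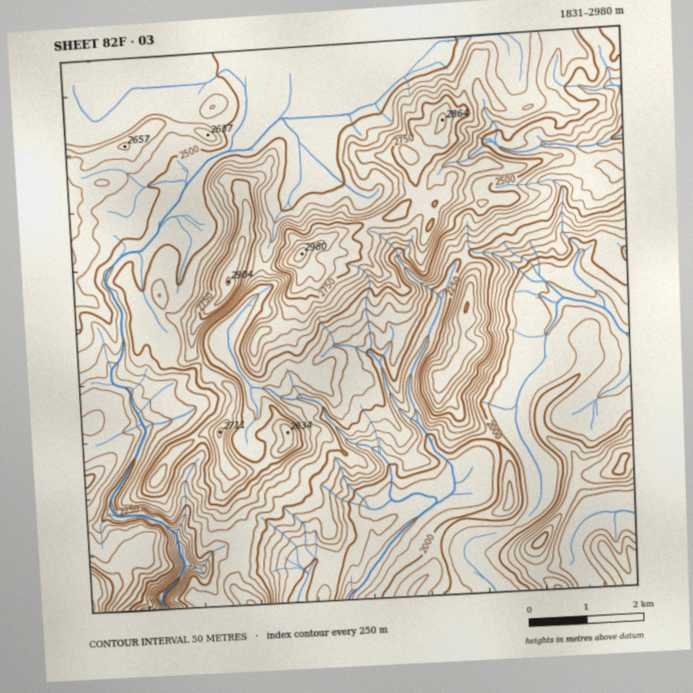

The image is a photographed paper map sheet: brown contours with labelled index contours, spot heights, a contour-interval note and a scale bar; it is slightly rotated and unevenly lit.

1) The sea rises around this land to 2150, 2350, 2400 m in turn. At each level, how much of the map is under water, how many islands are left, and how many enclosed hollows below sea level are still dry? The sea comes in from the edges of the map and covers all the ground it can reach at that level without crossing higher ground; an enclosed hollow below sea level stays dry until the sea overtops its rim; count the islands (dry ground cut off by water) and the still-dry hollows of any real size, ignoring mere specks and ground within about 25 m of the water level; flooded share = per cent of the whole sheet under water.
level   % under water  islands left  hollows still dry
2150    26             1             0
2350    41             1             0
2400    47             1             0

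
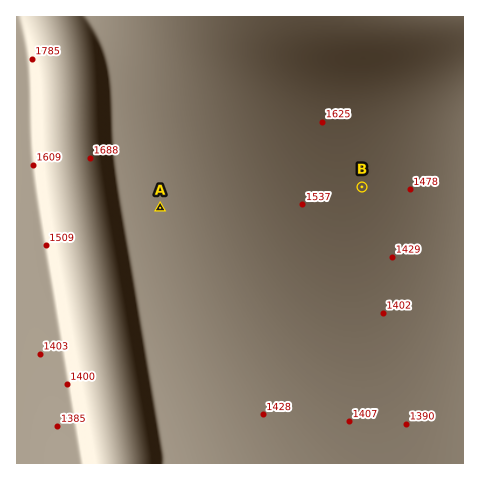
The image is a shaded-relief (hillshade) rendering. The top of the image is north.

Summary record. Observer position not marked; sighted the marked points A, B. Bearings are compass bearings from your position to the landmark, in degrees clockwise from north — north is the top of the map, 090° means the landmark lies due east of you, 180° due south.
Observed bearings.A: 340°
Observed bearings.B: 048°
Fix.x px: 204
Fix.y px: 329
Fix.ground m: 1460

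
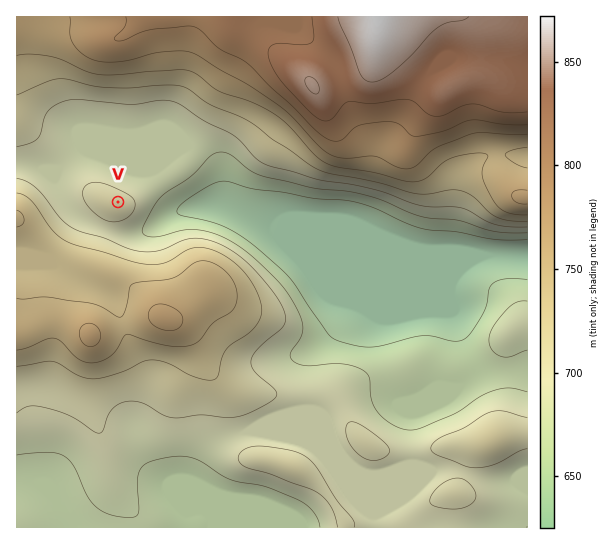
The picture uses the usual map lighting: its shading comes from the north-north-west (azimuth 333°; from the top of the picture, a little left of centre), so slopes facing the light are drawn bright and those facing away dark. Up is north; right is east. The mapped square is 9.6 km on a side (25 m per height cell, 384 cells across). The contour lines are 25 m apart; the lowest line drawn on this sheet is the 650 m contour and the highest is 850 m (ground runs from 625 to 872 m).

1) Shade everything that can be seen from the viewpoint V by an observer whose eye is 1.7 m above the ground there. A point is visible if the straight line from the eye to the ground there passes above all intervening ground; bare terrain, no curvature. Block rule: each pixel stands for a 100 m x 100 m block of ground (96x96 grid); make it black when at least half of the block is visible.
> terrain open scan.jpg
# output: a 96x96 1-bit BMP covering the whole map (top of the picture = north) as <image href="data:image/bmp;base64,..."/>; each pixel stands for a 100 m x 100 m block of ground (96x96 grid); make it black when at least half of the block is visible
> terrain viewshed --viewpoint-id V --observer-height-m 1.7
<image width="96" height="96" href="data:image/bmp;base64,Qk2+BAAAAAAAAD4AAAAoAAAAYAAAAGAAAAABAAEAAAAAAIAEAAATCwAAEwsAAAIAAAAAAAAA////AAAAAAAAAAAAAAAAAAAAAAAAAAAAAAAAAAAAAAAAAAAAAAAAAAAAAAAAAAAAAAAAAAAAAAAAAAAAAAAAAAAAAAAAAAAAAAAAAAAAAAAAAAAAAAAAAAAAAAAAAAAAAAAAAAAAAAAAAAAAAAAAAAAAAAAAAAAAAAAAAAAAAAAAAAAAAAAAAAAAAAAAAAAAAAAAAAAAAAAAAAAAAAAAAAAAAAAAAAAAAAAAAAAAAAAAAAAAAAAAAAAAAAAAAAAAAAAAAAAAAAAAAAAAAAAAAAAAAAAAAAAAAAAAAAAAAAAAAAAAAAAAAAAAAAAAAAAAAAAAAAAAAAAAAAAAAAAAAAAAAAAAAAAAAAAAAAAAAAAAAAAAAAAAAAAAAAAAAAAAAAAAAAAAAAAAAAAAAAAAAAAAAAAAAAAAAAAAAAAAAAAAAAAAAAAAAAAAAAAAAAAAAAAAAAAAAAAAAAAAAAAAAAAAAAAAAAAAAAAAAAAAAAAAAAAAAAAAAAAAAAAAAAAAAAAAAAAAADAAAAAAAAAAAAAAAOAAAAAAAAAAAAAAA+AAAAAAAAAAAAAAB/AAAAAAAAAAAAAAD/AAAAAAAAAAAAAAH/gABwAAAAAAAAAAf/wADgAAAAAAAAAB//8ABAAAAAAAAAAD//8AAACAAAAAAAAP//8AAAP4AAAAAAB///8AAAP8AAAAAAH///8AAAP+AAAAAAf///8AAAP/AAAAAB////8AAAP/gAAAAH////8AAAf/wAAAAf////8AAB//4AAAB/////8AAH//8AAAP/////8AA///+AAA//////8AH///+AAD//////8Af////AAP//////wB//h//AA///////AH/wAf/gD///////AP4AAH/gf///////AfgAAD//////////A/AAAA//////////h+AAAAB/////////z8AAAAAf////////78AAAAAf//////f/74ADgAA//////+H/7wAHgAB//////8D/7wAGP+H//////4B/7AAAP////////wA/wAAAP////////gAfgAAAf////////AAHAAAA//3//////AAAAAAD//7/////+AAAAAAP////////+AAAAAA////////g+AAAD/////////+AOAAAD/////////+ACAAAD/////////8AAAAAD/////////8AAAAAD/////////4AAAAAD/////////4AAAAAD/////////wAAAAAD/////////wAAAAAD/////////gAAAAAD/////////gAAAAAD/////////AAAAAAD/////////AAAAAAD////////+AAAAAAD////////8AAAAAAD////////4AAAAAAD////////wAAAAAAD////////gAAAAAAD///////+AAAAAAAD///////8AAAAAAAD///////4AAAAAAAD/9/////gAAAAAAAD/AAf//8AAAAAAAAD8AAH//4AAAAAAAADwAAD//wAAAAAAAADgAAB//gAAAAAAAAAAAAAAHAAAAAAAAAA="/>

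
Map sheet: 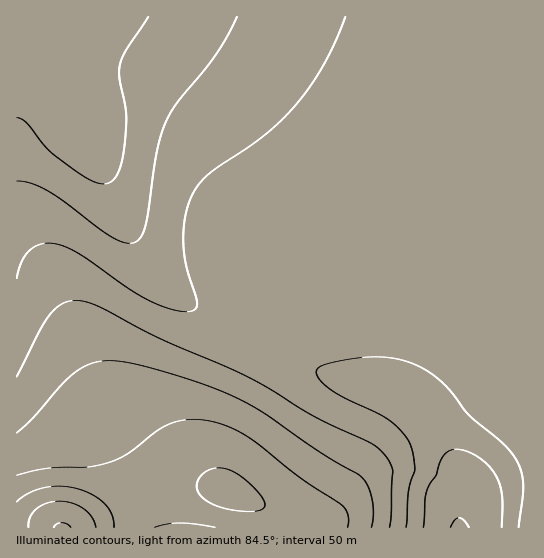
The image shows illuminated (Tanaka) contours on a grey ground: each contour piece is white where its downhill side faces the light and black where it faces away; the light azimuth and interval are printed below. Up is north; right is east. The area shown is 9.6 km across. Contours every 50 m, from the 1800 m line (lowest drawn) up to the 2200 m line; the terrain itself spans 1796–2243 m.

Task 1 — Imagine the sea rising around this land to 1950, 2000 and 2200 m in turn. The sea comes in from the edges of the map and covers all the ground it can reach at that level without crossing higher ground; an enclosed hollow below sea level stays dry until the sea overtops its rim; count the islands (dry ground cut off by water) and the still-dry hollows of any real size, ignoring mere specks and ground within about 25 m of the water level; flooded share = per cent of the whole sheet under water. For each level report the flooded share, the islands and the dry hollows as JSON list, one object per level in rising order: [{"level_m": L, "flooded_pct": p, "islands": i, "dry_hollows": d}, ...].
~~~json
[{"level_m": 1950, "flooded_pct": 9, "islands": 0, "dry_hollows": 0}, {"level_m": 2000, "flooded_pct": 17, "islands": 0, "dry_hollows": 0}, {"level_m": 2200, "flooded_pct": 94, "islands": 0, "dry_hollows": 0}]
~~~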